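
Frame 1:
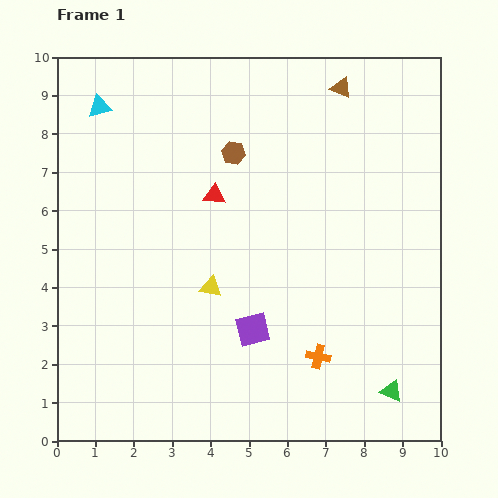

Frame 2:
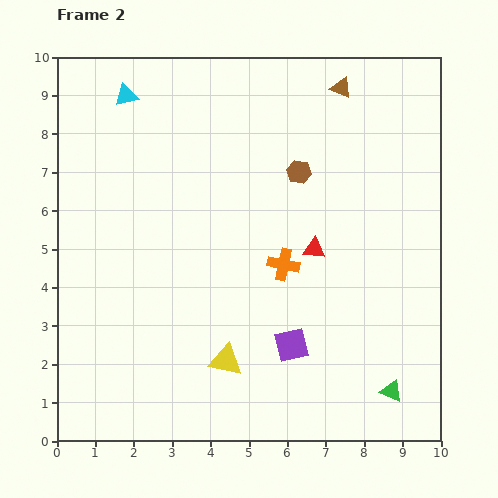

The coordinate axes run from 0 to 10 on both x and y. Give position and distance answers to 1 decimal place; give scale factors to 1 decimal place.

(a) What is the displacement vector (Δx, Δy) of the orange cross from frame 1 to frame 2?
(-0.9, 2.4)

The orange cross was at (6.8, 2.2) in frame 1 and (5.9, 4.6) in frame 2.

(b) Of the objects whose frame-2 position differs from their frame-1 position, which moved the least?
the cyan triangle

(moved 0.8)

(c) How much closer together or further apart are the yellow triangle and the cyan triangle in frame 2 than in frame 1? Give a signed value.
+1.9

Distance in frame 1: 5.5. Distance in frame 2: 7.4.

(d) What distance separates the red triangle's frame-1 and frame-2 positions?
3.0

The red triangle moved from (4.1, 6.4) to (6.7, 5.0), a distance of √(2.6² + 1.4²) ≈ 3.0.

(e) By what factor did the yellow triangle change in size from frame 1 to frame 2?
1.5×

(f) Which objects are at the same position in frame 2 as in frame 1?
the brown triangle, the green triangle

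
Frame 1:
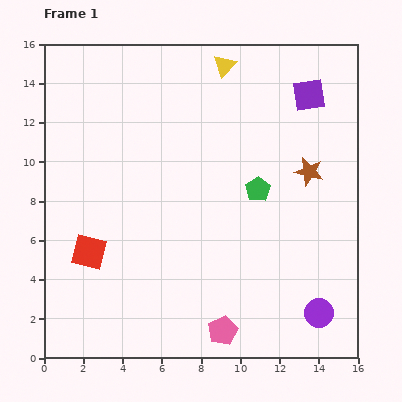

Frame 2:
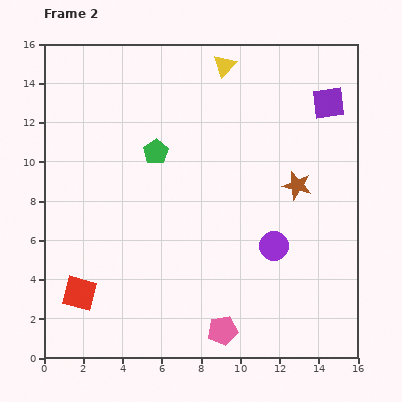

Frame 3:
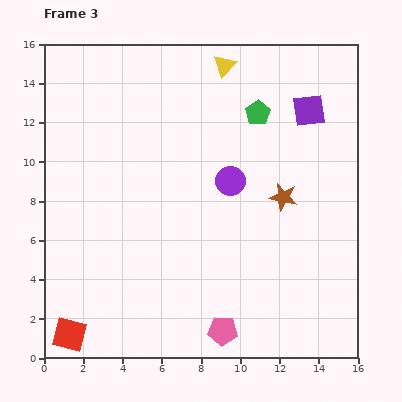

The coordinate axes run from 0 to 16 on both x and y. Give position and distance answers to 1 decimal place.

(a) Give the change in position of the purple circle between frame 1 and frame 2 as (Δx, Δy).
(-2.3, 3.4)

The purple circle was at (14.0, 2.3) in frame 1 and (11.7, 5.7) in frame 2.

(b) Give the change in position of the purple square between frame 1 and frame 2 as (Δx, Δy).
(1.0, -0.4)

The purple square was at (13.5, 13.4) in frame 1 and (14.5, 13.0) in frame 2.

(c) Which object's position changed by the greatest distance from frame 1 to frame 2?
the green pentagon

(moved 5.5; next 4.1)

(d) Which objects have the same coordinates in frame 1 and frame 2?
the yellow triangle, the pink pentagon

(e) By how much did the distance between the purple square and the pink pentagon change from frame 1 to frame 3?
-0.8

Distance in frame 1: 12.8. Distance in frame 3: 12.0.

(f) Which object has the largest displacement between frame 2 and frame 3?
the green pentagon

(moved 5.6; next 4.0)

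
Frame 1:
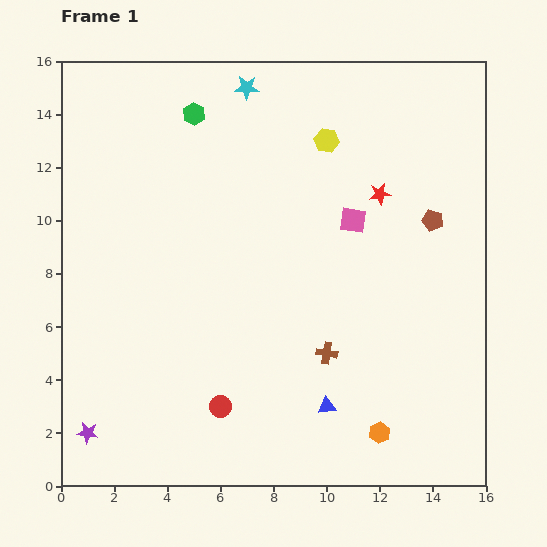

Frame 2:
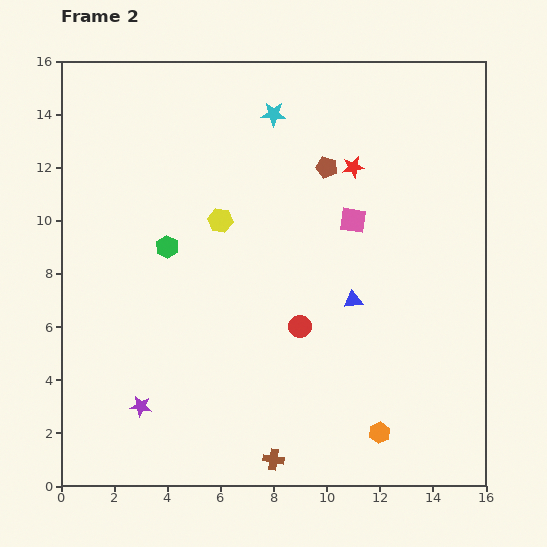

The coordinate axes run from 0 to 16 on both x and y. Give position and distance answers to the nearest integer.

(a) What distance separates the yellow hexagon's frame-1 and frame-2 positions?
5

The yellow hexagon moved from (10, 13) to (6, 10), a distance of √(4² + 3²) ≈ 5.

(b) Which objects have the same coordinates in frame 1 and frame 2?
the pink square, the orange hexagon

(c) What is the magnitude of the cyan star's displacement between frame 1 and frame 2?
1

The cyan star moved from (7, 15) to (8, 14), a distance of √(1² + 1²) ≈ 1.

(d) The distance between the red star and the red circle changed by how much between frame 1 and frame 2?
-4

Distance in frame 1: 10. Distance in frame 2: 6.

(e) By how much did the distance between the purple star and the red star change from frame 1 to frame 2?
-2

Distance in frame 1: 14. Distance in frame 2: 12.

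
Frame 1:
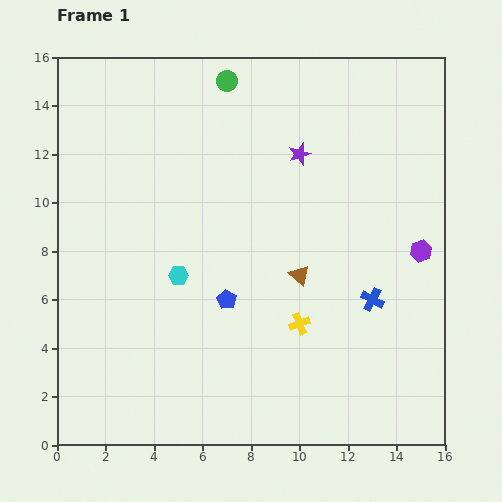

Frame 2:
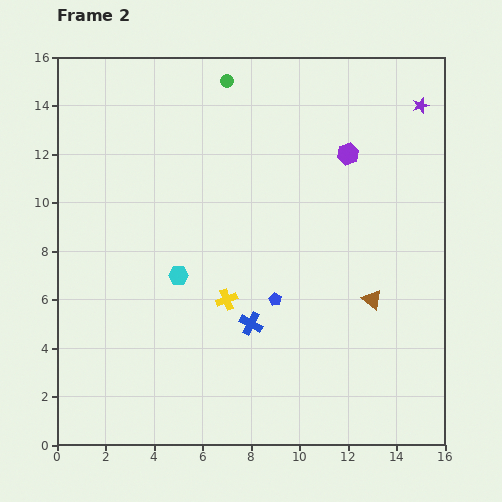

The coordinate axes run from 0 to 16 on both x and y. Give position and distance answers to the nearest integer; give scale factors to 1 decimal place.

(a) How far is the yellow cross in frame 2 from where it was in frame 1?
3

The yellow cross moved from (10, 5) to (7, 6), a distance of √(3² + 1²) ≈ 3.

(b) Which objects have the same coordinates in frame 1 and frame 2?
the cyan hexagon, the green circle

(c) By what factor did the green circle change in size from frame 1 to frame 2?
0.6×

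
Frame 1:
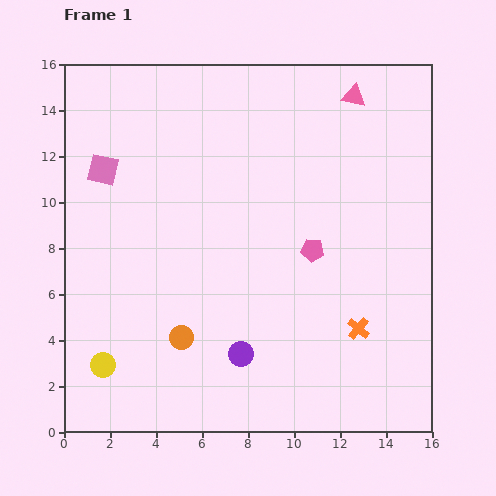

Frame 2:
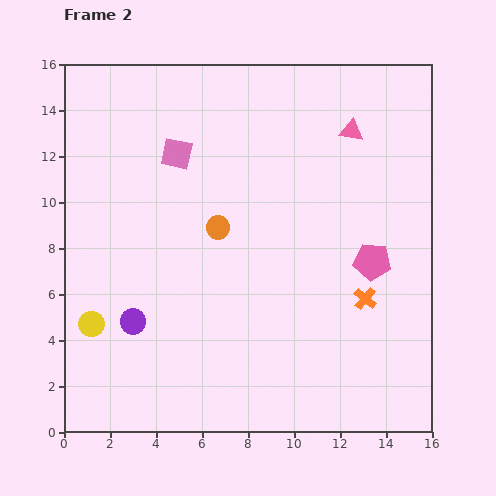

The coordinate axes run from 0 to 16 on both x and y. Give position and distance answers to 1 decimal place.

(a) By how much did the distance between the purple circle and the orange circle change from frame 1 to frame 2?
+2.8

Distance in frame 1: 2.7. Distance in frame 2: 5.5.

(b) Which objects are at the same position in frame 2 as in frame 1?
none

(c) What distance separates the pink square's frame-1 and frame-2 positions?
3.3

The pink square moved from (1.7, 11.4) to (4.9, 12.1), a distance of √(3.2² + 0.7²) ≈ 3.3.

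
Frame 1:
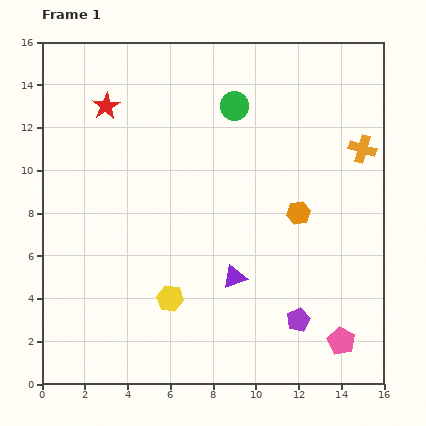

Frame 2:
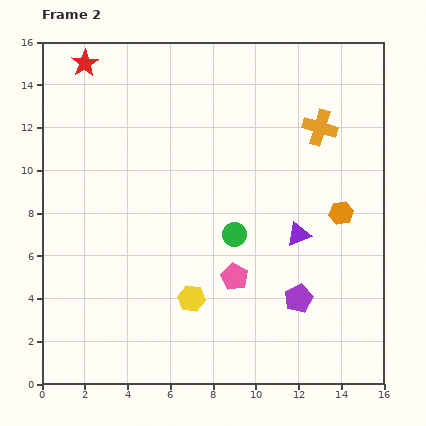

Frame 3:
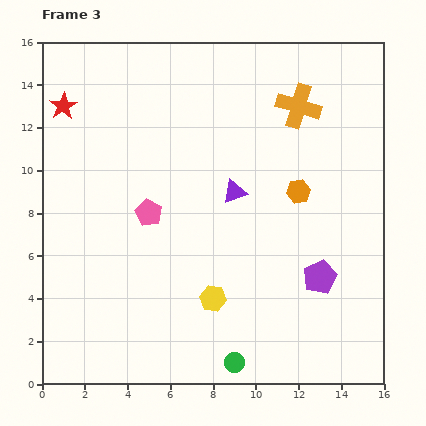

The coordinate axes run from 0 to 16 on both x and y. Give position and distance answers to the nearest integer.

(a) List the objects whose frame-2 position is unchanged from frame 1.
none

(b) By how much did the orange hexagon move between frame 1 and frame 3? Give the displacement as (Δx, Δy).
(0, 1)

The orange hexagon was at (12, 8) in frame 1 and (12, 9) in frame 3.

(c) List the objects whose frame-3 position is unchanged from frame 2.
none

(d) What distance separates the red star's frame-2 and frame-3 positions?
2

The red star moved from (2, 15) to (1, 13), a distance of √(1² + 2²) ≈ 2.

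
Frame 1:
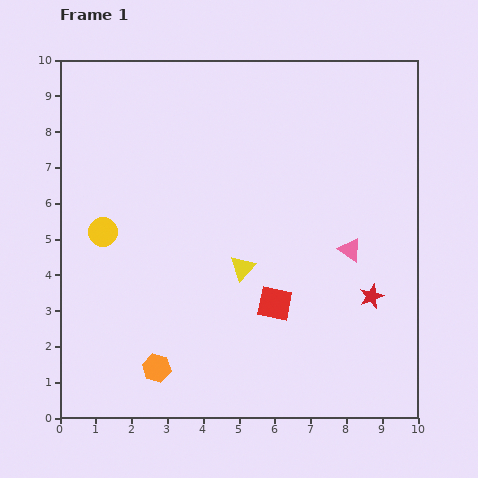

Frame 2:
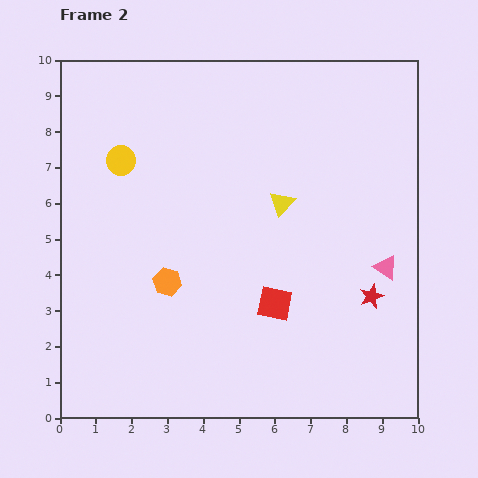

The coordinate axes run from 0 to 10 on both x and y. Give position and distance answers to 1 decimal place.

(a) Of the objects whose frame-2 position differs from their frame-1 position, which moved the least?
the pink triangle

(moved 1.1)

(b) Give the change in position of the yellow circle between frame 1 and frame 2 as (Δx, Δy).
(0.5, 2.0)

The yellow circle was at (1.2, 5.2) in frame 1 and (1.7, 7.2) in frame 2.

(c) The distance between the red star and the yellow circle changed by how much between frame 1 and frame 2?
+0.3

Distance in frame 1: 7.7. Distance in frame 2: 8.0.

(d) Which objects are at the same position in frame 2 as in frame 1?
the red star, the red square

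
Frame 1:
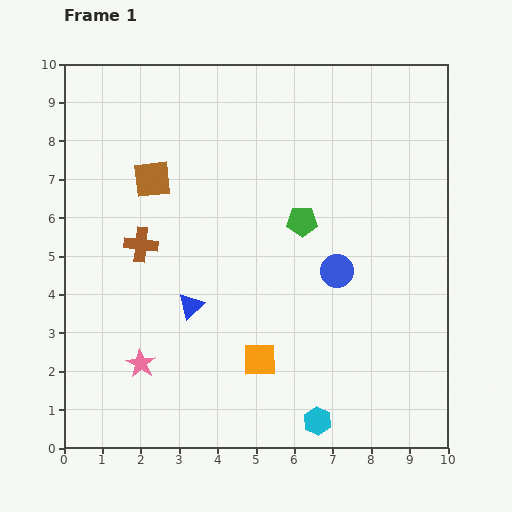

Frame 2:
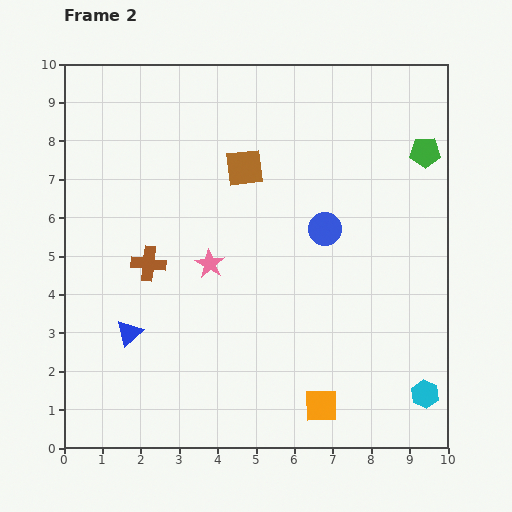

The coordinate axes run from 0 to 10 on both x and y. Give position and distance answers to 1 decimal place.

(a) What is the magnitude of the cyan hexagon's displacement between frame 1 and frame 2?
2.9

The cyan hexagon moved from (6.6, 0.7) to (9.4, 1.4), a distance of √(2.8² + 0.7²) ≈ 2.9.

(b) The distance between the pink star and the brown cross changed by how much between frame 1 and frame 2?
-1.5

Distance in frame 1: 3.1. Distance in frame 2: 1.6.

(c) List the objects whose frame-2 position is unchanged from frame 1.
none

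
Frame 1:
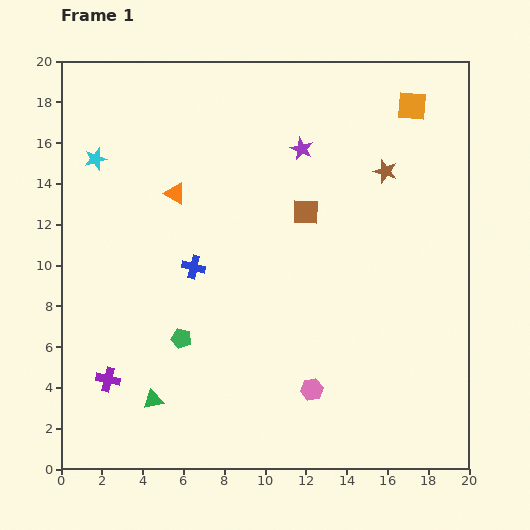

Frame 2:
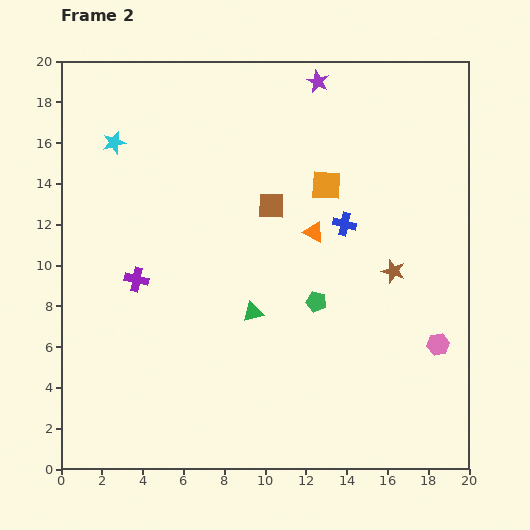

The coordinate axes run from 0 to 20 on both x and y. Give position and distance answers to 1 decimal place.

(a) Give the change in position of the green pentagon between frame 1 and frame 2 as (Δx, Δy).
(6.6, 1.8)

The green pentagon was at (5.9, 6.4) in frame 1 and (12.5, 8.2) in frame 2.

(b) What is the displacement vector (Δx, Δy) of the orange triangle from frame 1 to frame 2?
(6.8, -1.9)

The orange triangle was at (5.6, 13.5) in frame 1 and (12.4, 11.6) in frame 2.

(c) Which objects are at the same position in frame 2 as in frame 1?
none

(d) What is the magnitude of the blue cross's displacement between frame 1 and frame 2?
7.7

The blue cross moved from (6.5, 9.9) to (13.9, 12.0), a distance of √(7.4² + 2.1²) ≈ 7.7.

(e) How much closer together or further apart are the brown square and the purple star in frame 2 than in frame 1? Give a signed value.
+3.4

Distance in frame 1: 3.1. Distance in frame 2: 6.5.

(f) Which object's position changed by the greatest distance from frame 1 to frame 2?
the blue cross

(moved 7.7; next 7.1)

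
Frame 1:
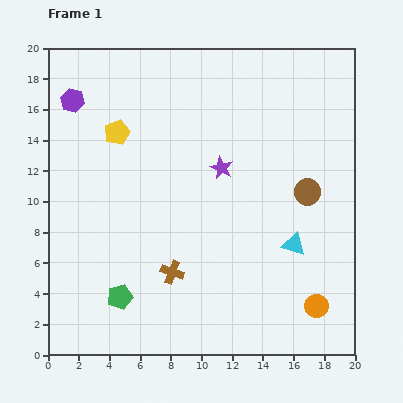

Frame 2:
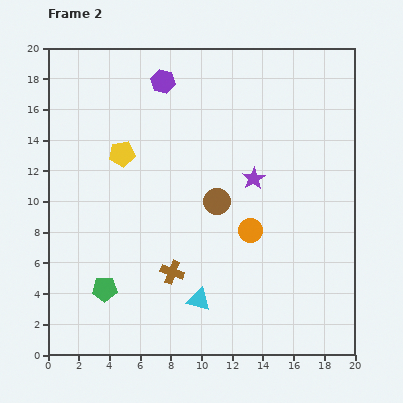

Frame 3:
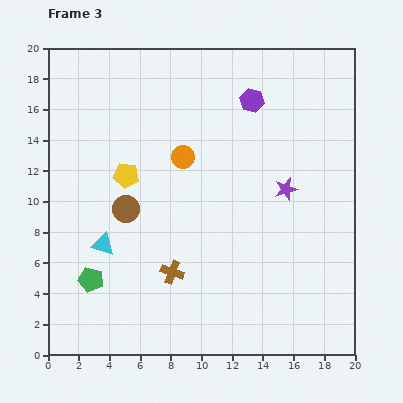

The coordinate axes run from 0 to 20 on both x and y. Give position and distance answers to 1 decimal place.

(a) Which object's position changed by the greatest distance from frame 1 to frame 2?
the cyan triangle

(moved 7.2; next 6.5)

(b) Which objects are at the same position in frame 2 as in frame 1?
the brown cross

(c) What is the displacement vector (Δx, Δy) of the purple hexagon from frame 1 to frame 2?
(5.9, 1.2)

The purple hexagon was at (1.6, 16.6) in frame 1 and (7.5, 17.8) in frame 2.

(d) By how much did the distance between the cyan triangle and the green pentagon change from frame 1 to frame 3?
-9.4

Distance in frame 1: 11.8. Distance in frame 3: 2.4.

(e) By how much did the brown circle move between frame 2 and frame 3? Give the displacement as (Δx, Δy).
(-5.9, -0.5)

The brown circle was at (11.0, 10.0) in frame 2 and (5.1, 9.5) in frame 3.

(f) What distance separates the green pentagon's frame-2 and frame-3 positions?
1.1

The green pentagon moved from (3.7, 4.3) to (2.8, 4.9), a distance of √(0.9² + 0.6²) ≈ 1.1.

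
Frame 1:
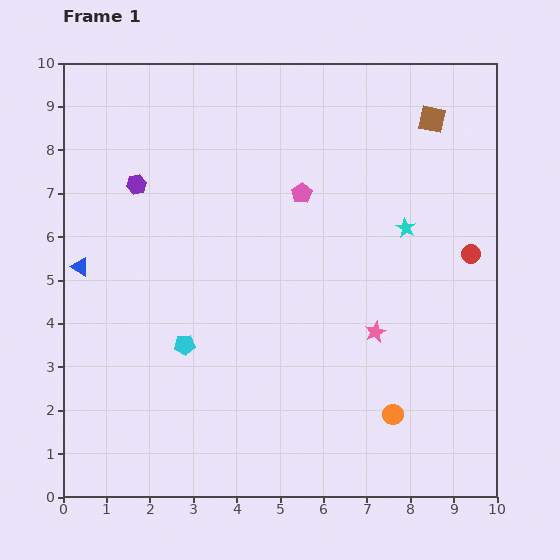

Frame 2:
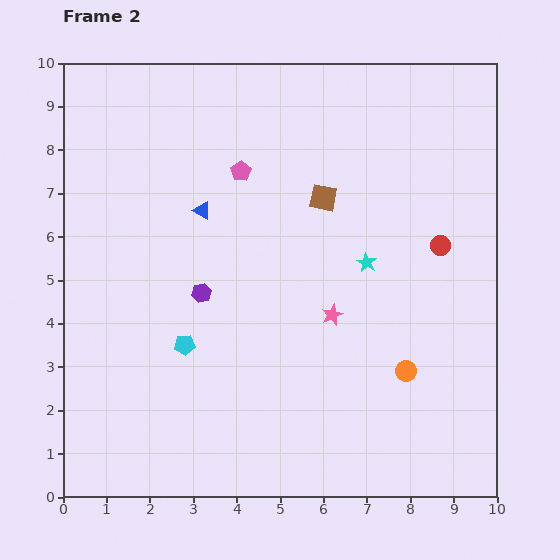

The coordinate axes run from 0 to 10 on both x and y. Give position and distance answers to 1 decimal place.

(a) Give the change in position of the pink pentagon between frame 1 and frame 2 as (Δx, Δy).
(-1.4, 0.5)

The pink pentagon was at (5.5, 7.0) in frame 1 and (4.1, 7.5) in frame 2.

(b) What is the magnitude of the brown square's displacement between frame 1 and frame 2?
3.1

The brown square moved from (8.5, 8.7) to (6.0, 6.9), a distance of √(2.5² + 1.8²) ≈ 3.1.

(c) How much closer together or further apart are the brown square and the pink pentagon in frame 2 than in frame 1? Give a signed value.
-1.4

Distance in frame 1: 3.4. Distance in frame 2: 2.0.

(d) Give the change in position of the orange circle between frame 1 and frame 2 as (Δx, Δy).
(0.3, 1.0)

The orange circle was at (7.6, 1.9) in frame 1 and (7.9, 2.9) in frame 2.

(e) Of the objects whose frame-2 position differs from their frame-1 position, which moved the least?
the red circle

(moved 0.7)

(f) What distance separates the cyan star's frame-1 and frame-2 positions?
1.2

The cyan star moved from (7.9, 6.2) to (7.0, 5.4), a distance of √(0.9² + 0.8²) ≈ 1.2.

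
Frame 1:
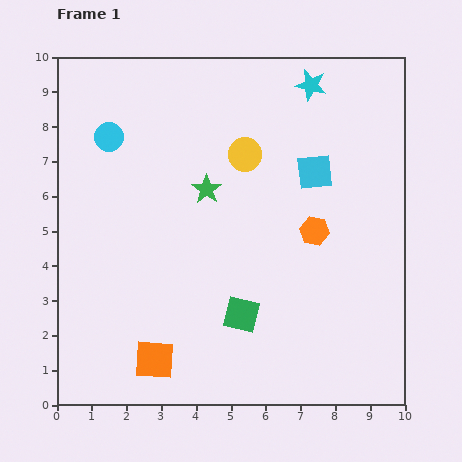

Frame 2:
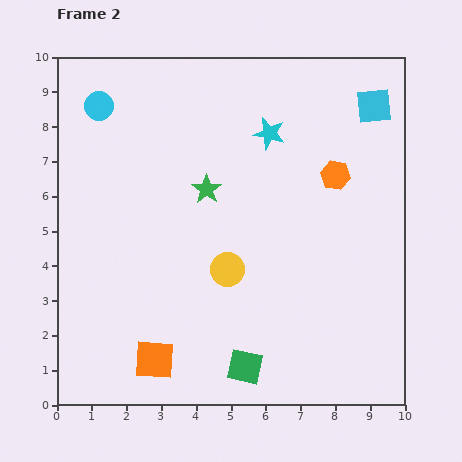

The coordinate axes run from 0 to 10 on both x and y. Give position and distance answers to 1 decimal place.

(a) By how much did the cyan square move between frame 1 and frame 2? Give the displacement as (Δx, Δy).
(1.7, 1.9)

The cyan square was at (7.4, 6.7) in frame 1 and (9.1, 8.6) in frame 2.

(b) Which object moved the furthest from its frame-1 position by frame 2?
the yellow circle

(moved 3.3; next 2.5)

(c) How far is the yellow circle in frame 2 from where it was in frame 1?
3.3

The yellow circle moved from (5.4, 7.2) to (4.9, 3.9), a distance of √(0.5² + 3.3²) ≈ 3.3.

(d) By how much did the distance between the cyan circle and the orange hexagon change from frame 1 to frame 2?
+0.6

Distance in frame 1: 6.5. Distance in frame 2: 7.1.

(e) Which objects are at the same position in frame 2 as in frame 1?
the orange square, the green star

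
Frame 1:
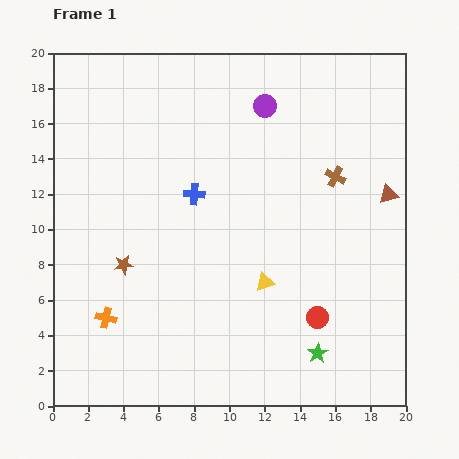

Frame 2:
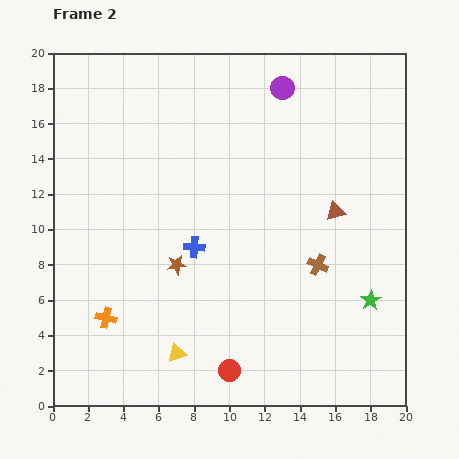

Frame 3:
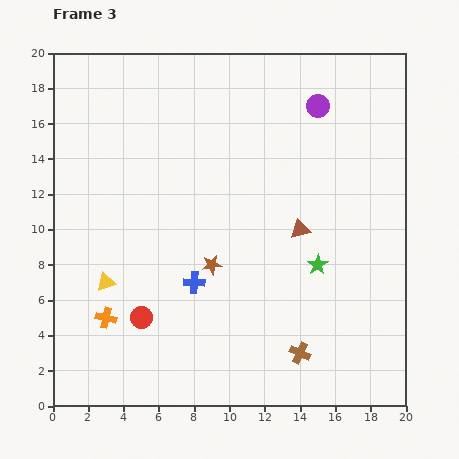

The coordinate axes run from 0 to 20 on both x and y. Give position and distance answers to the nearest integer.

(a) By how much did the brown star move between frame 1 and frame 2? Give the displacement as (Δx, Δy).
(3, 0)

The brown star was at (4, 8) in frame 1 and (7, 8) in frame 2.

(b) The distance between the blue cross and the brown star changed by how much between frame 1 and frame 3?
-5

Distance in frame 1: 6. Distance in frame 3: 1.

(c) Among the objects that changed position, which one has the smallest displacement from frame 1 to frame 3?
the purple circle

(moved 3)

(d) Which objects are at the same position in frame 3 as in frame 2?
the orange cross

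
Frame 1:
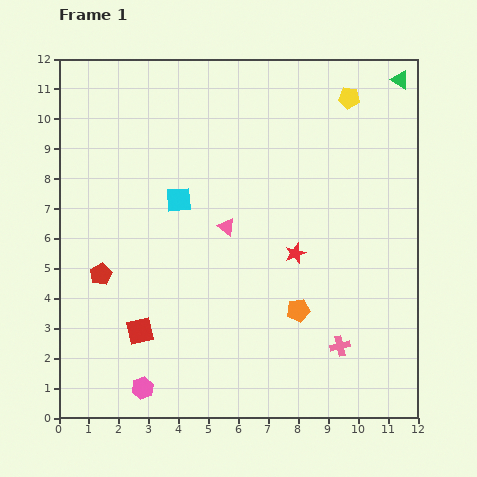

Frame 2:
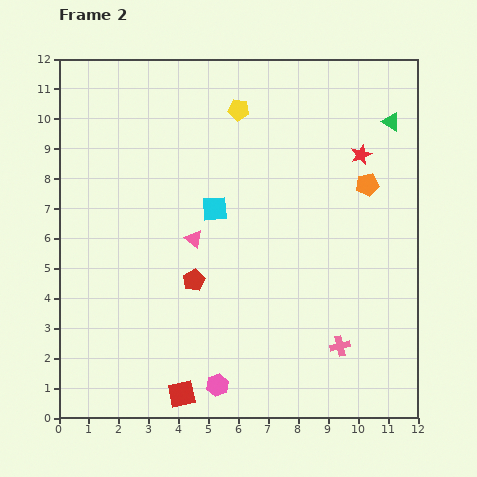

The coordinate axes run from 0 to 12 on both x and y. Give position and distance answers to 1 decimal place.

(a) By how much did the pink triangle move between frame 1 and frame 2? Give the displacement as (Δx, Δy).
(-1.1, -0.4)

The pink triangle was at (5.6, 6.4) in frame 1 and (4.5, 6.0) in frame 2.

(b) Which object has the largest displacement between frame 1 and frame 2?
the orange pentagon

(moved 4.8; next 4.0)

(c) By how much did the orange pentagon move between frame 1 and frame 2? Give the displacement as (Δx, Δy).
(2.3, 4.2)

The orange pentagon was at (8.0, 3.6) in frame 1 and (10.3, 7.8) in frame 2.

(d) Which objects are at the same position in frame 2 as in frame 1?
the pink cross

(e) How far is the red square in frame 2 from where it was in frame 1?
2.5

The red square moved from (2.7, 2.9) to (4.1, 0.8), a distance of √(1.4² + 2.1²) ≈ 2.5.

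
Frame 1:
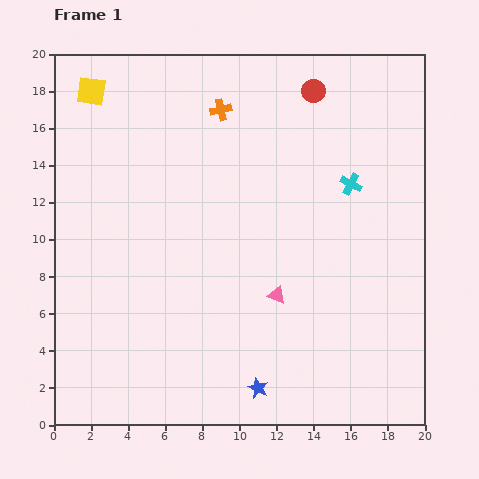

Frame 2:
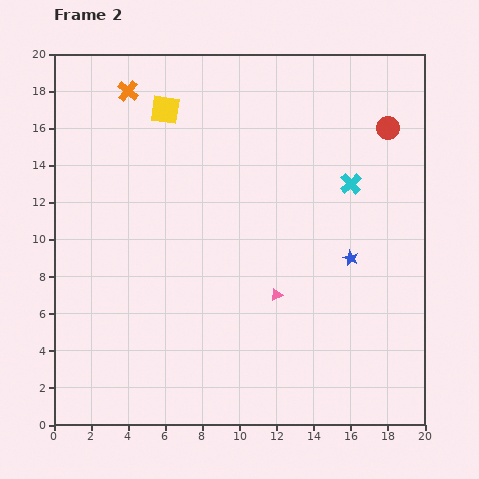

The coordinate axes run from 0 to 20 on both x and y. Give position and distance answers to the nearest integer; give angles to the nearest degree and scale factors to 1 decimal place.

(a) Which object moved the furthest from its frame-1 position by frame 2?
the blue star

(moved 9; next 5)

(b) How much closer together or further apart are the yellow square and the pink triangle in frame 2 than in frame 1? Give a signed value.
-3

Distance in frame 1: 15. Distance in frame 2: 12.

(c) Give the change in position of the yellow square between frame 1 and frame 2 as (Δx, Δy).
(4, -1)

The yellow square was at (2, 18) in frame 1 and (6, 17) in frame 2.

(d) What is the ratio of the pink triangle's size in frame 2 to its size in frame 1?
0.7×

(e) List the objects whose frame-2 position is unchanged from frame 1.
the cyan cross, the pink triangle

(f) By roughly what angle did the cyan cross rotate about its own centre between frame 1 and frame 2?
21° clockwise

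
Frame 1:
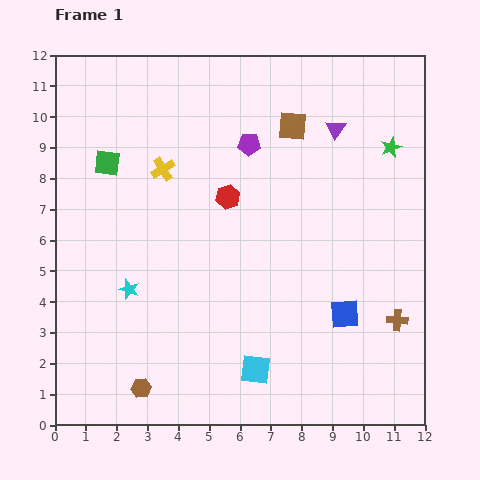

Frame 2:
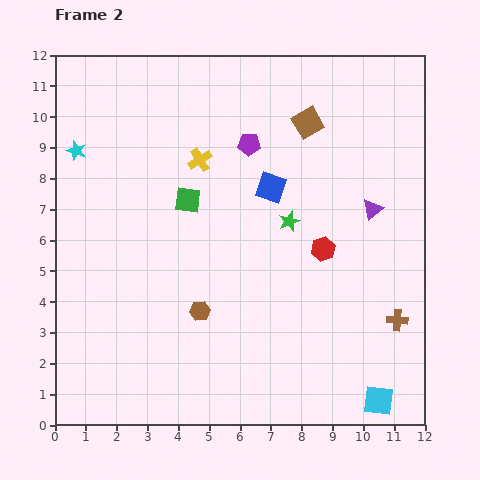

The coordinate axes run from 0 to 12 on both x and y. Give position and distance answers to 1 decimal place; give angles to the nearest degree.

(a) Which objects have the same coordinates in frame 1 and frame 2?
the purple pentagon, the brown cross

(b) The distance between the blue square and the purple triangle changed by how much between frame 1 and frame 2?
-2.6

Distance in frame 1: 6.0. Distance in frame 2: 3.4.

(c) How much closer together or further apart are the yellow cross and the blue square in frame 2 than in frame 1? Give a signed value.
-5.0

Distance in frame 1: 7.5. Distance in frame 2: 2.5.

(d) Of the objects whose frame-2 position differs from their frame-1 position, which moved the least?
the brown square

(moved 0.5)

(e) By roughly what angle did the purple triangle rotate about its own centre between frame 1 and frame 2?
16° clockwise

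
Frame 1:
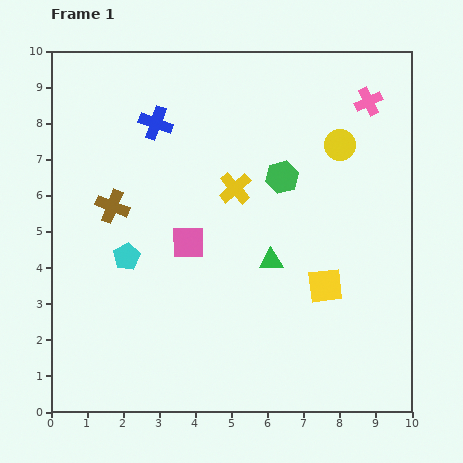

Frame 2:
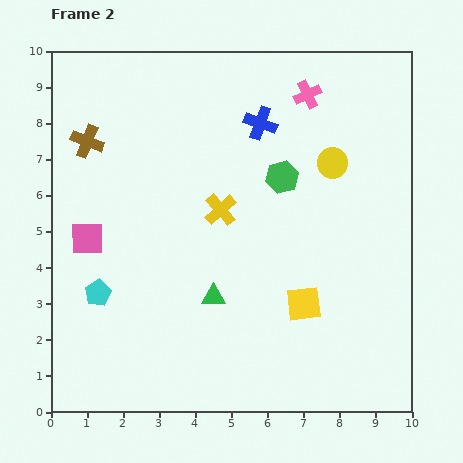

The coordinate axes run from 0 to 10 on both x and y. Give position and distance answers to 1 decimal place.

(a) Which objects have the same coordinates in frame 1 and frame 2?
the green hexagon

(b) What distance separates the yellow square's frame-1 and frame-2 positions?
0.8

The yellow square moved from (7.6, 3.5) to (7.0, 3.0), a distance of √(0.6² + 0.5²) ≈ 0.8.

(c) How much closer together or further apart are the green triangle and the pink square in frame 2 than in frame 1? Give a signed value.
+1.4

Distance in frame 1: 2.4. Distance in frame 2: 3.8.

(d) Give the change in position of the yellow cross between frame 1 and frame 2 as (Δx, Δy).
(-0.4, -0.6)

The yellow cross was at (5.1, 6.2) in frame 1 and (4.7, 5.6) in frame 2.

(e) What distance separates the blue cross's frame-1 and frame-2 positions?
2.9

The blue cross moved from (2.9, 8.0) to (5.8, 8.0), a distance of √(2.9² + 0.0²) ≈ 2.9.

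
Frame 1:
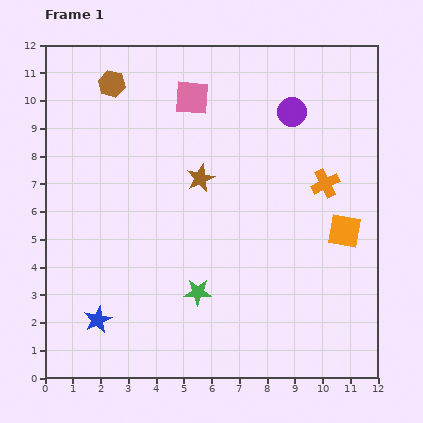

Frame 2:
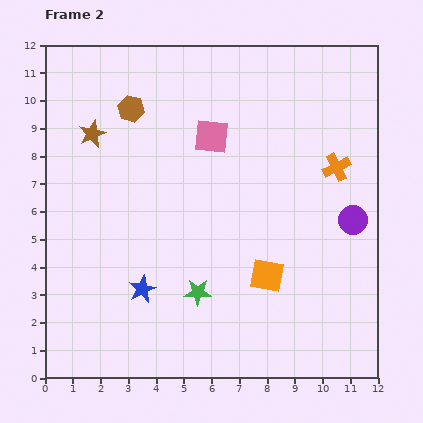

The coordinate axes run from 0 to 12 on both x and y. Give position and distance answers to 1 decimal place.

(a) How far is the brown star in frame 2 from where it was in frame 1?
4.2

The brown star moved from (5.6, 7.2) to (1.7, 8.8), a distance of √(3.9² + 1.6²) ≈ 4.2.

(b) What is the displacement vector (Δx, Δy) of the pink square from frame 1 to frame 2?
(0.7, -1.4)

The pink square was at (5.3, 10.1) in frame 1 and (6.0, 8.7) in frame 2.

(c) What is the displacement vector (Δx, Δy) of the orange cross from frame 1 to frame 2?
(0.4, 0.6)

The orange cross was at (10.1, 7.0) in frame 1 and (10.5, 7.6) in frame 2.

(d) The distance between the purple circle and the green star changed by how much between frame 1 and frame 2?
-1.1

Distance in frame 1: 7.3. Distance in frame 2: 6.2.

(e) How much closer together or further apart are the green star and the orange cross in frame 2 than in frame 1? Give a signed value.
+0.7

Distance in frame 1: 6.0. Distance in frame 2: 6.7.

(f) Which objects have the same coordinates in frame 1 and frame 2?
the green star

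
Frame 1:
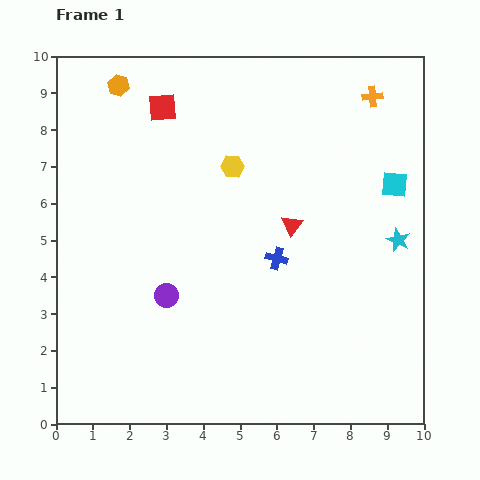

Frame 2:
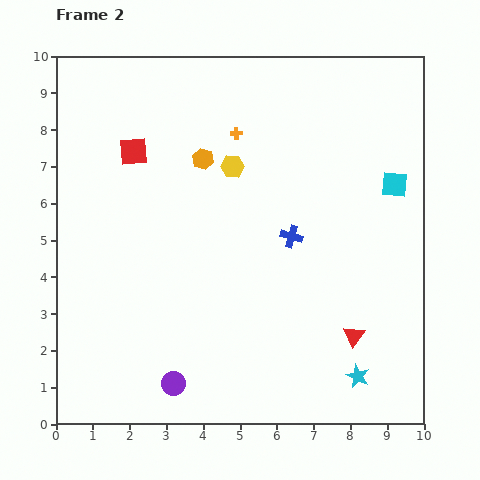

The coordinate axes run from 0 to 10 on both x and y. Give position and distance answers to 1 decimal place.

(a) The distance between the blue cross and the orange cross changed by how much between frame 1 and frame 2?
-1.9

Distance in frame 1: 5.1. Distance in frame 2: 3.2.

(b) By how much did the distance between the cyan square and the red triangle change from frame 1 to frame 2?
+1.2

Distance in frame 1: 3.0. Distance in frame 2: 4.2.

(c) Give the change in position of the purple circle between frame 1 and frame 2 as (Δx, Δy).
(0.2, -2.4)

The purple circle was at (3.0, 3.5) in frame 1 and (3.2, 1.1) in frame 2.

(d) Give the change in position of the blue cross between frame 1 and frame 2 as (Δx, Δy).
(0.4, 0.6)

The blue cross was at (6.0, 4.5) in frame 1 and (6.4, 5.1) in frame 2.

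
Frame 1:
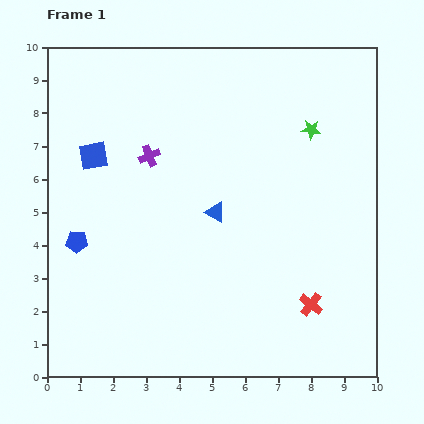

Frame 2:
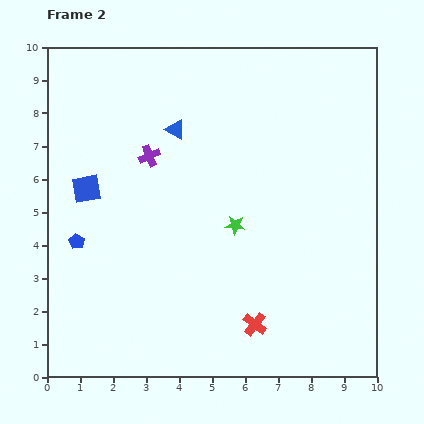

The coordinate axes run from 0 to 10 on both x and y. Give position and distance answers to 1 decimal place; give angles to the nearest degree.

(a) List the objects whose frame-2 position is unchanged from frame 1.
the blue pentagon, the purple cross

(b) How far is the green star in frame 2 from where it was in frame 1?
3.7

The green star moved from (8.0, 7.5) to (5.7, 4.6), a distance of √(2.3² + 2.9²) ≈ 3.7.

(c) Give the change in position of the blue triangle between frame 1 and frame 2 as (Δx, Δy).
(-1.2, 2.5)

The blue triangle was at (5.1, 5.0) in frame 1 and (3.9, 7.5) in frame 2.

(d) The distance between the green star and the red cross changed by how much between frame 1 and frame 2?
-2.2

Distance in frame 1: 5.3. Distance in frame 2: 3.1.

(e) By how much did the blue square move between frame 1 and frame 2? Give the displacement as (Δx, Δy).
(-0.2, -1.0)

The blue square was at (1.4, 6.7) in frame 1 and (1.2, 5.7) in frame 2.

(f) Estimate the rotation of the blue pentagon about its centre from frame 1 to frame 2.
29° clockwise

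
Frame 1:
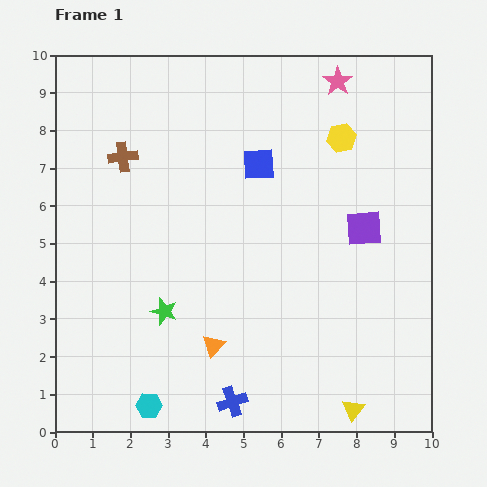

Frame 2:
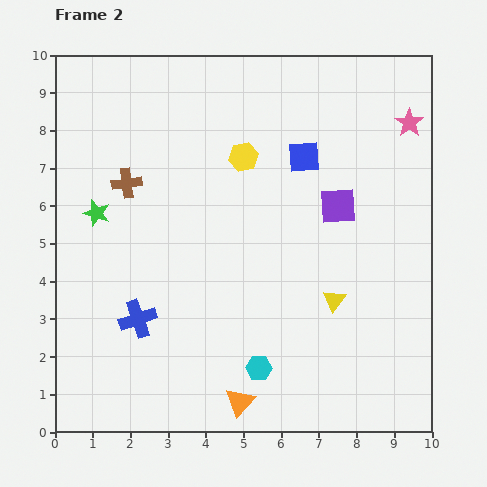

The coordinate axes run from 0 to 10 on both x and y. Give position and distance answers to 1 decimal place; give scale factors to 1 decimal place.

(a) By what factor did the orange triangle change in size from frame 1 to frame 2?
1.3×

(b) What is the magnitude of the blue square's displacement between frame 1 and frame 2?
1.2

The blue square moved from (5.4, 7.1) to (6.6, 7.3), a distance of √(1.2² + 0.2²) ≈ 1.2.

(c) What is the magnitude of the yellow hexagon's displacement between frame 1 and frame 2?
2.6

The yellow hexagon moved from (7.6, 7.8) to (5.0, 7.3), a distance of √(2.6² + 0.5²) ≈ 2.6.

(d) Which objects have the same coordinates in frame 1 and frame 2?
none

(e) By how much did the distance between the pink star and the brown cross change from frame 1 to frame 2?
+1.7

Distance in frame 1: 6.0. Distance in frame 2: 7.7.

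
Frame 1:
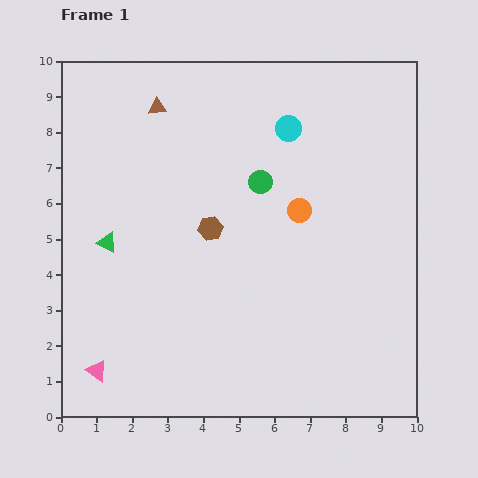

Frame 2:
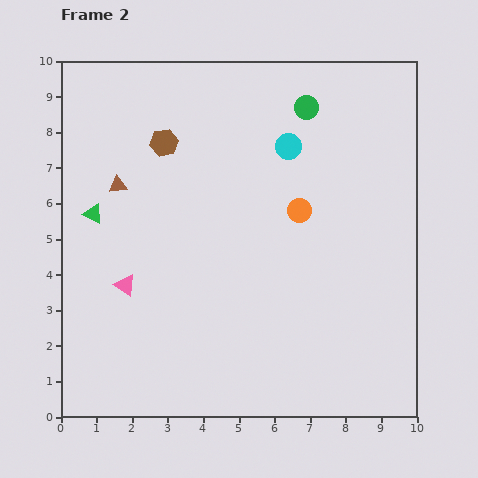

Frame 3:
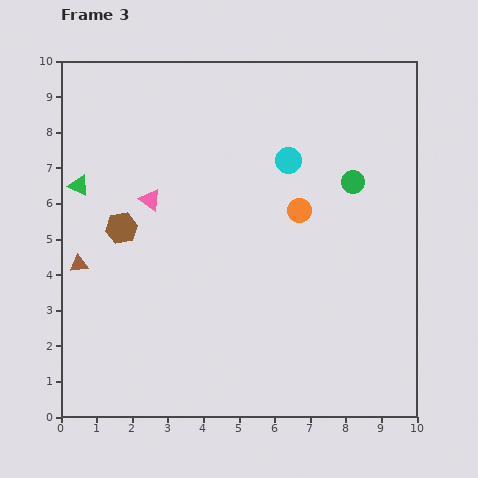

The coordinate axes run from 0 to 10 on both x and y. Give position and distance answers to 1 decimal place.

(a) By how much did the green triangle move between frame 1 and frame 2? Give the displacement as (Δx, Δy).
(-0.4, 0.8)

The green triangle was at (1.3, 4.9) in frame 1 and (0.9, 5.7) in frame 2.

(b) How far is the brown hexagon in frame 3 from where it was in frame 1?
2.5

The brown hexagon moved from (4.2, 5.3) to (1.7, 5.3), a distance of √(2.5² + 0.0²) ≈ 2.5.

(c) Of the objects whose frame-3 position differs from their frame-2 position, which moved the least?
the cyan circle

(moved 0.4)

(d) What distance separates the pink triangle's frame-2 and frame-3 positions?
2.5

The pink triangle moved from (1.8, 3.7) to (2.5, 6.1), a distance of √(0.7² + 2.4²) ≈ 2.5.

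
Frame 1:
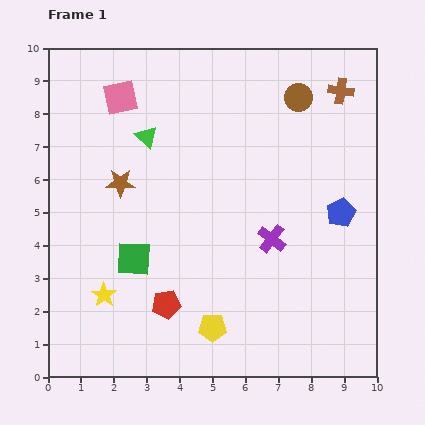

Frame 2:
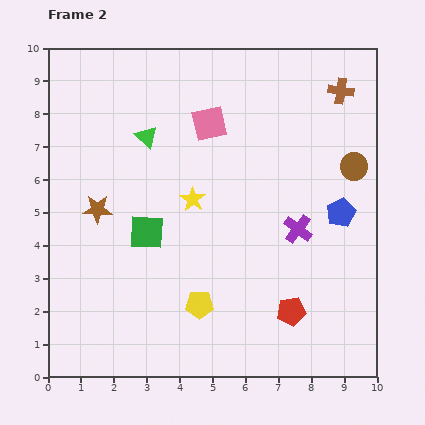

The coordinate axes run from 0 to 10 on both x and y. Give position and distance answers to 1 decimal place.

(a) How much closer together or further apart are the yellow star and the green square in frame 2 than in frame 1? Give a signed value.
+0.3

Distance in frame 1: 1.4. Distance in frame 2: 1.7.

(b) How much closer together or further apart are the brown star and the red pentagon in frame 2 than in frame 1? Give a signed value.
+2.7

Distance in frame 1: 4.0. Distance in frame 2: 6.7.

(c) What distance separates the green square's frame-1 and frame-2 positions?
0.9

The green square moved from (2.6, 3.6) to (3.0, 4.4), a distance of √(0.4² + 0.8²) ≈ 0.9.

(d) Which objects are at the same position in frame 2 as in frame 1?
the green triangle, the brown cross, the blue pentagon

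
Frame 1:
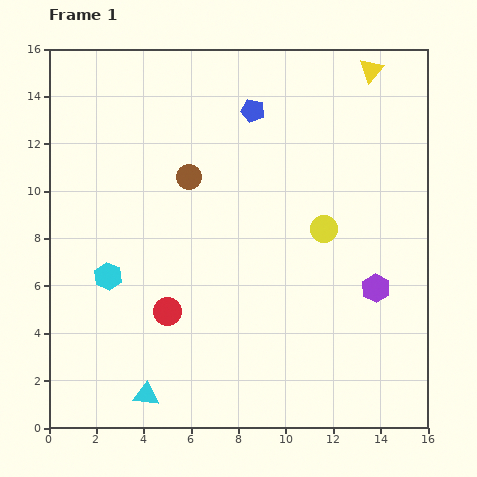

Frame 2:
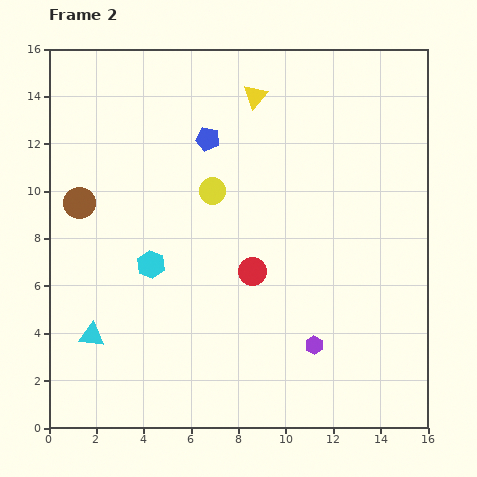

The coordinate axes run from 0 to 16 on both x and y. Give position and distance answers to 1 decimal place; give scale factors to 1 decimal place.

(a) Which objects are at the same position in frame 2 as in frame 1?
none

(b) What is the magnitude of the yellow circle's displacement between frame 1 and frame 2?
5.0

The yellow circle moved from (11.6, 8.4) to (6.9, 10.0), a distance of √(4.7² + 1.6²) ≈ 5.0.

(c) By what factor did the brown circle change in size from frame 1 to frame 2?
1.3×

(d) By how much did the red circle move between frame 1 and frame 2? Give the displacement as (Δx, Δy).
(3.6, 1.7)

The red circle was at (5.0, 4.9) in frame 1 and (8.6, 6.6) in frame 2.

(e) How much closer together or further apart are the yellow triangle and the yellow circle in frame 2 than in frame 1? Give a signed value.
-2.6

Distance in frame 1: 7.0. Distance in frame 2: 4.4.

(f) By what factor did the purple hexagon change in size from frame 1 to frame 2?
0.6×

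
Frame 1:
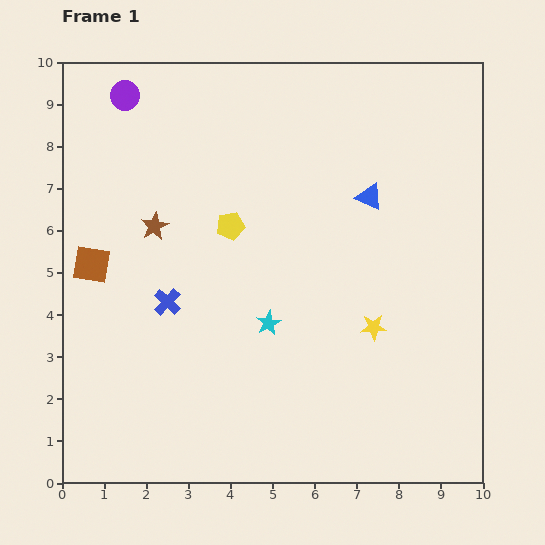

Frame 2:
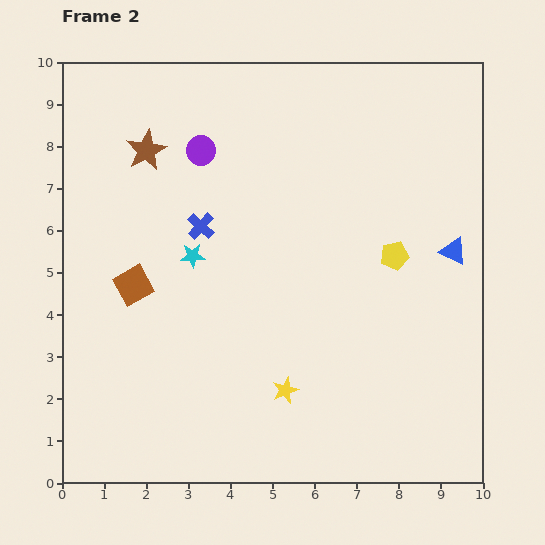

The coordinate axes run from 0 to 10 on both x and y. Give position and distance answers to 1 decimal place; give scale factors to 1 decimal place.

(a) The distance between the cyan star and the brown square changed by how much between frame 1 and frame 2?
-2.8

Distance in frame 1: 4.4. Distance in frame 2: 1.6.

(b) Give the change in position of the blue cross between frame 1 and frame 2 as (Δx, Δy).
(0.8, 1.8)

The blue cross was at (2.5, 4.3) in frame 1 and (3.3, 6.1) in frame 2.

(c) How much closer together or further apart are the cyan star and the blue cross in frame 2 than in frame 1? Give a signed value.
-1.8

Distance in frame 1: 2.5. Distance in frame 2: 0.7.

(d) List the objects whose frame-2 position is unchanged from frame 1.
none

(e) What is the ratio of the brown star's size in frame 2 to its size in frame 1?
1.5×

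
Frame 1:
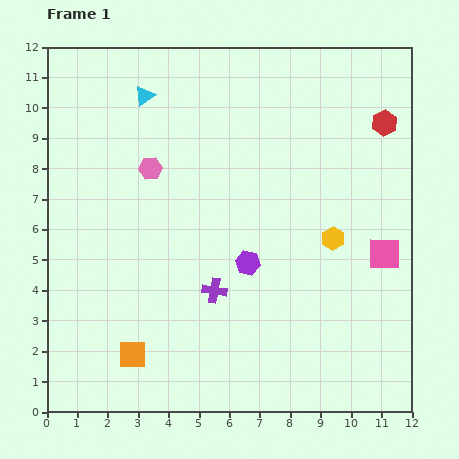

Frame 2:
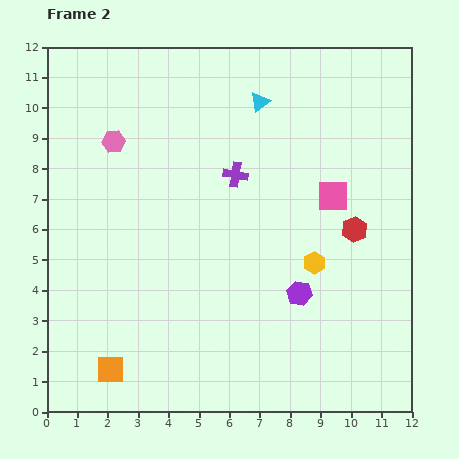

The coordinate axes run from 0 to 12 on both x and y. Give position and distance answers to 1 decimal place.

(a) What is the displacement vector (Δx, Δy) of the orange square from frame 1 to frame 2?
(-0.7, -0.5)

The orange square was at (2.8, 1.9) in frame 1 and (2.1, 1.4) in frame 2.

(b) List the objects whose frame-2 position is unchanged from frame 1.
none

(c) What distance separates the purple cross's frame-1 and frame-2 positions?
3.9

The purple cross moved from (5.5, 4.0) to (6.2, 7.8), a distance of √(0.7² + 3.8²) ≈ 3.9.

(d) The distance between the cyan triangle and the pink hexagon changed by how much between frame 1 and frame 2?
+2.6

Distance in frame 1: 2.4. Distance in frame 2: 5.0.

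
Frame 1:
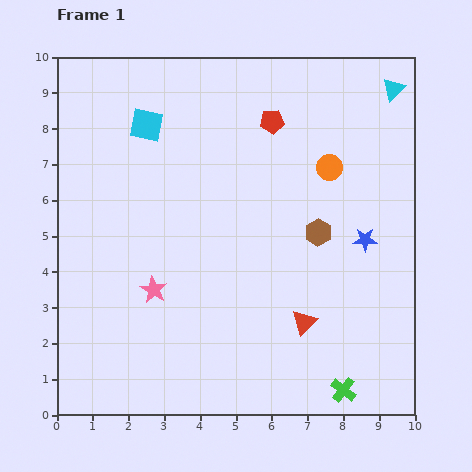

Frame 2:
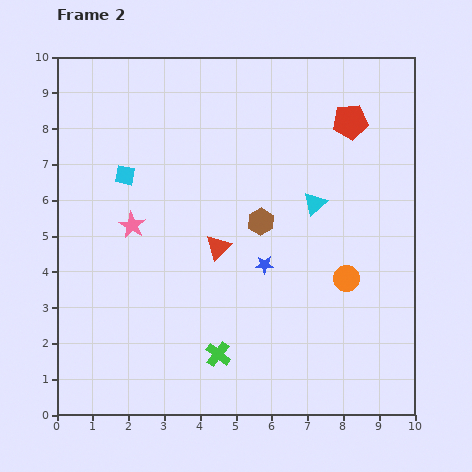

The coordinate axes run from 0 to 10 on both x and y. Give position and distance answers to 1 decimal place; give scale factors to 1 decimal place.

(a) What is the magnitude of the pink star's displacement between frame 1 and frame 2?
1.9

The pink star moved from (2.7, 3.5) to (2.1, 5.3), a distance of √(0.6² + 1.8²) ≈ 1.9.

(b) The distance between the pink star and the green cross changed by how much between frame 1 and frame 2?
-1.7

Distance in frame 1: 6.0. Distance in frame 2: 4.3.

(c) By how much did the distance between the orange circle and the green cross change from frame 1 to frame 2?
-2.0

Distance in frame 1: 6.2. Distance in frame 2: 4.2.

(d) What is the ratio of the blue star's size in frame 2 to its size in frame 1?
0.8×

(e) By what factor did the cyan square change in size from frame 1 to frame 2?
0.6×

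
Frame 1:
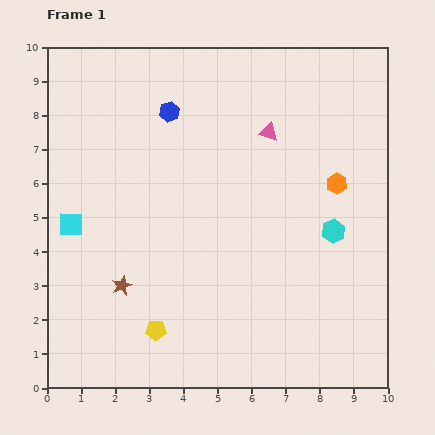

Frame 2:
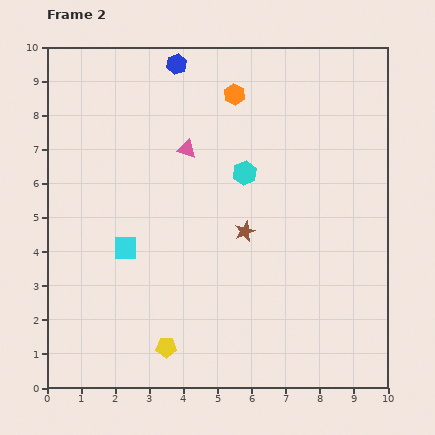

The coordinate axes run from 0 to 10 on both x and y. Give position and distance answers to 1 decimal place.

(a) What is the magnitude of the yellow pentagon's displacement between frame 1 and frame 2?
0.6

The yellow pentagon moved from (3.2, 1.7) to (3.5, 1.2), a distance of √(0.3² + 0.5²) ≈ 0.6.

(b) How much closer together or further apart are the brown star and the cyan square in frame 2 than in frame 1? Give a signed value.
+1.2

Distance in frame 1: 2.3. Distance in frame 2: 3.5.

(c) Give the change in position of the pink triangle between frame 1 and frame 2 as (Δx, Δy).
(-2.4, -0.5)

The pink triangle was at (6.5, 7.5) in frame 1 and (4.1, 7.0) in frame 2.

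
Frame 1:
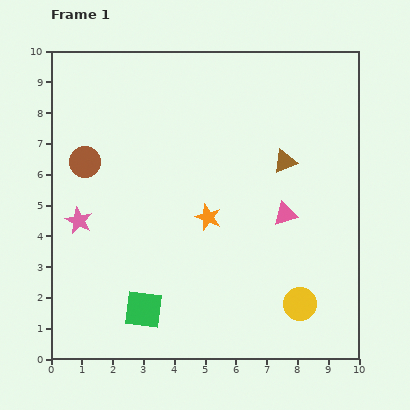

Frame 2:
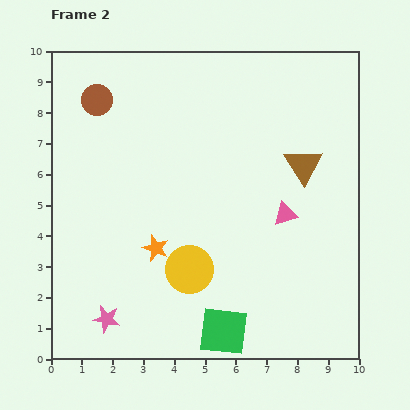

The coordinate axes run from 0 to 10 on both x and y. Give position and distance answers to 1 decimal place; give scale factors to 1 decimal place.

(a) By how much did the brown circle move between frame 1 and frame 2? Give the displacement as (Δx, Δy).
(0.4, 2.0)

The brown circle was at (1.1, 6.4) in frame 1 and (1.5, 8.4) in frame 2.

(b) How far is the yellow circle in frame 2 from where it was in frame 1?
3.8

The yellow circle moved from (8.1, 1.8) to (4.5, 2.9), a distance of √(3.6² + 1.1²) ≈ 3.8.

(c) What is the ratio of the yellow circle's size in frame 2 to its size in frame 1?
1.5×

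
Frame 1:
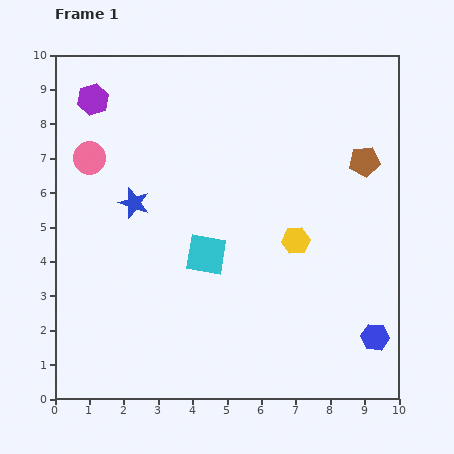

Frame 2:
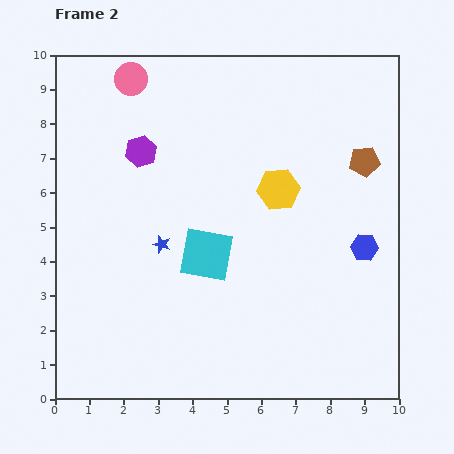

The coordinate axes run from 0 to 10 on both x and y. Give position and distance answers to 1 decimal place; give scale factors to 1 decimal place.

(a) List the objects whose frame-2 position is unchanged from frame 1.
the brown pentagon, the cyan square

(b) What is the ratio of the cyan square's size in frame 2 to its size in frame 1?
1.3×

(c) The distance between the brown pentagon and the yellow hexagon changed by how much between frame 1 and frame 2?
-0.4

Distance in frame 1: 3.0. Distance in frame 2: 2.6.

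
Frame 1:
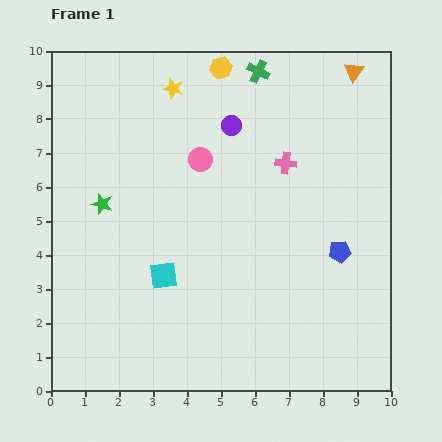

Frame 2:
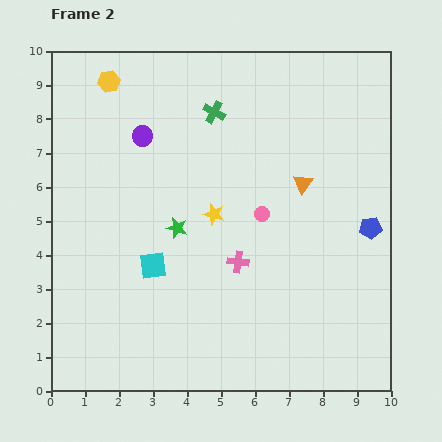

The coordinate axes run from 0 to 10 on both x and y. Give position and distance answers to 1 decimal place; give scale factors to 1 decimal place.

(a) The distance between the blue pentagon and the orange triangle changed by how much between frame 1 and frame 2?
-2.9

Distance in frame 1: 5.3. Distance in frame 2: 2.4.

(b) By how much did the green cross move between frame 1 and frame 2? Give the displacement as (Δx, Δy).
(-1.3, -1.2)

The green cross was at (6.1, 9.4) in frame 1 and (4.8, 8.2) in frame 2.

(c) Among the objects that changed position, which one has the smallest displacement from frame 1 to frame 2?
the cyan square

(moved 0.4)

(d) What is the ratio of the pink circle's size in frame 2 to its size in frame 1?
0.6×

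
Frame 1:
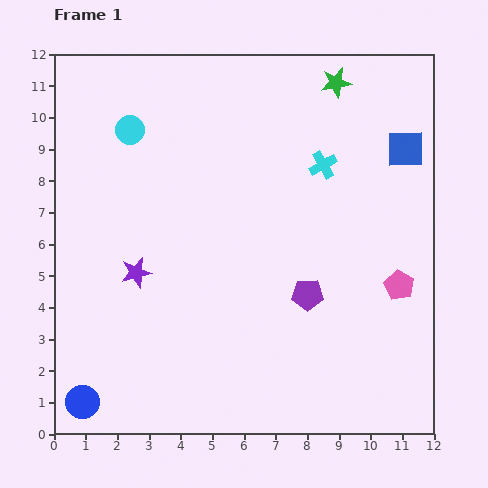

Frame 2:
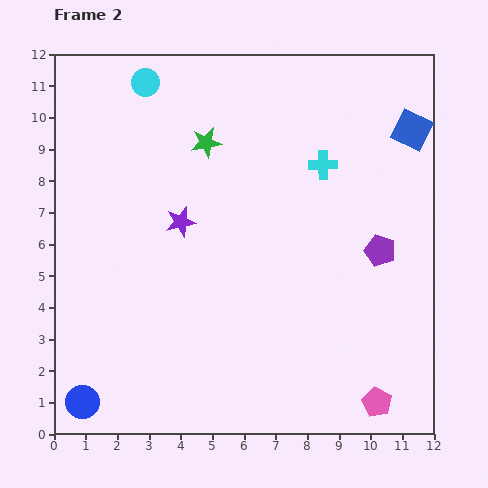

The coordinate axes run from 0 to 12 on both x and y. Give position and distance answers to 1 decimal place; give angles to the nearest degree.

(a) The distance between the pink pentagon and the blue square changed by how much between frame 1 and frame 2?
+4.4

Distance in frame 1: 4.3. Distance in frame 2: 8.7.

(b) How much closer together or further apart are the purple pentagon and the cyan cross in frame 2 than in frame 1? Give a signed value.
-0.9

Distance in frame 1: 4.1. Distance in frame 2: 3.2.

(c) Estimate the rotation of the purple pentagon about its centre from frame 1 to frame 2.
18° clockwise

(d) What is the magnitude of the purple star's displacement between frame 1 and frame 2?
2.1

The purple star moved from (2.6, 5.1) to (4.0, 6.7), a distance of √(1.4² + 1.6²) ≈ 2.1.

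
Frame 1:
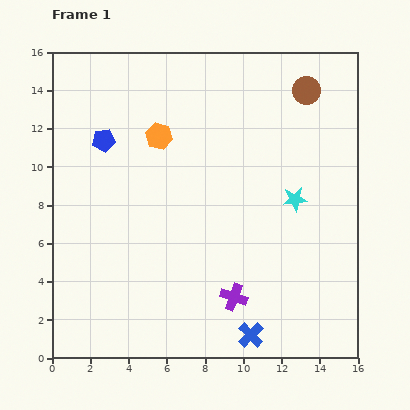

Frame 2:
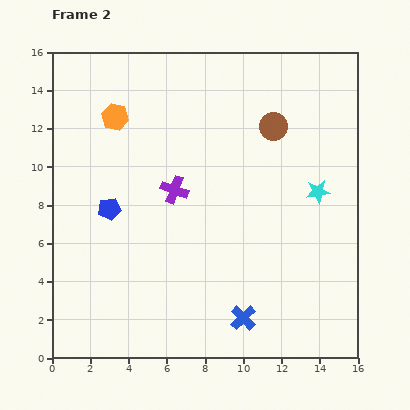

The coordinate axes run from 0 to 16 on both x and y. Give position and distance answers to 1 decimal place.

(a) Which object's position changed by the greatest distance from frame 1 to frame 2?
the purple cross

(moved 6.4; next 3.6)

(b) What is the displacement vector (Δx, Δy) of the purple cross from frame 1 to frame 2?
(-3.1, 5.6)

The purple cross was at (9.5, 3.2) in frame 1 and (6.4, 8.8) in frame 2.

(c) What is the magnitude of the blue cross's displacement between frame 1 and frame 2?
1.0

The blue cross moved from (10.4, 1.2) to (10.0, 2.1), a distance of √(0.4² + 0.9²) ≈ 1.0.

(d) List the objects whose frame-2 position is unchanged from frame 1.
none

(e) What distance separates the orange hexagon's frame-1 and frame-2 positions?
2.5

The orange hexagon moved from (5.6, 11.6) to (3.3, 12.6), a distance of √(2.3² + 1.0²) ≈ 2.5.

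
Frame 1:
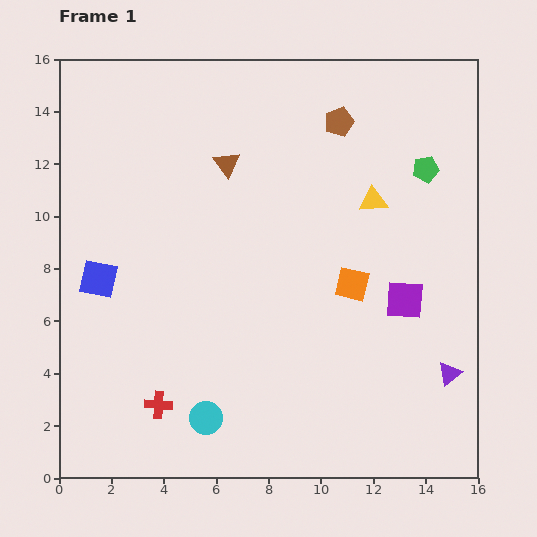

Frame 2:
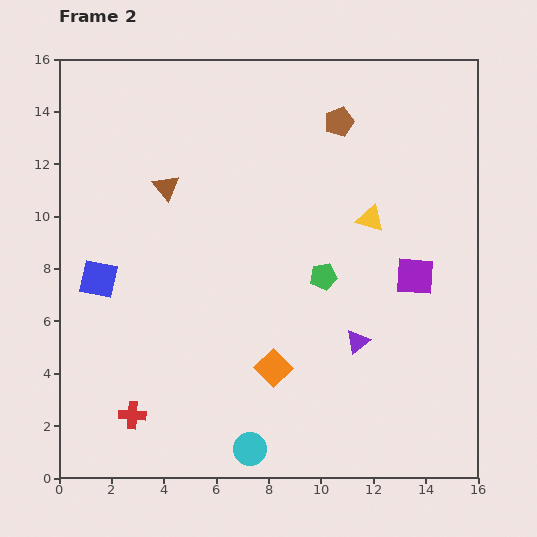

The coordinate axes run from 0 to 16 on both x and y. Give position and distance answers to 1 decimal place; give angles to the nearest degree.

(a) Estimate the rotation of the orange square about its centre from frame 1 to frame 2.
32° clockwise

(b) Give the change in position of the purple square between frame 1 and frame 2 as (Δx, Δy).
(0.4, 0.9)

The purple square was at (13.2, 6.8) in frame 1 and (13.6, 7.7) in frame 2.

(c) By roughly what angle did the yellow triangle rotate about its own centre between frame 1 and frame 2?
22° clockwise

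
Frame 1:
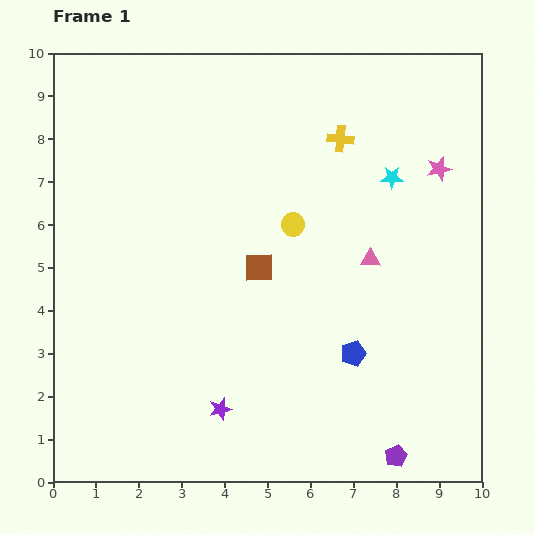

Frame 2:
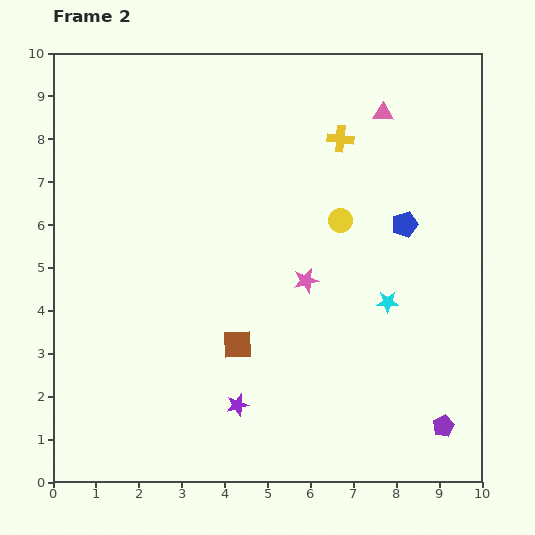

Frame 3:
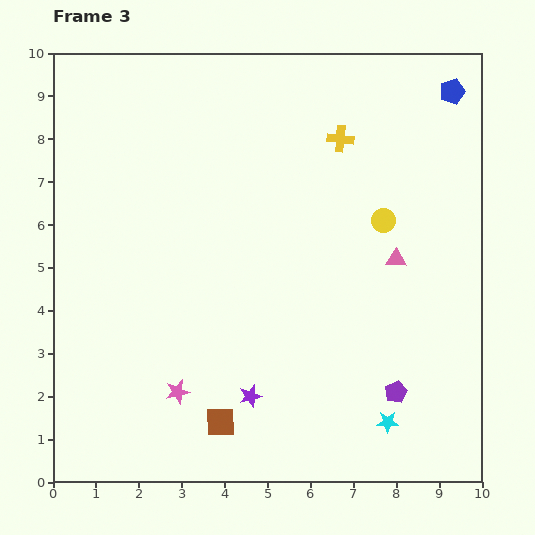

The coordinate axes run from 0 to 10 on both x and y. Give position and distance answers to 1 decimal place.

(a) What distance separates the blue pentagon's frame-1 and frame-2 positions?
3.2

The blue pentagon moved from (7.0, 3.0) to (8.2, 6.0), a distance of √(1.2² + 3.0²) ≈ 3.2.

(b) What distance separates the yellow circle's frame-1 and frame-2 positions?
1.1

The yellow circle moved from (5.6, 6.0) to (6.7, 6.1), a distance of √(1.1² + 0.1²) ≈ 1.1.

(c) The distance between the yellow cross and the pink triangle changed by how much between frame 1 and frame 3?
+0.2

Distance in frame 1: 2.9. Distance in frame 3: 3.1.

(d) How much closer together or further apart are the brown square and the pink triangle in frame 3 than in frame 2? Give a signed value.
-0.8

Distance in frame 2: 6.4. Distance in frame 3: 5.6.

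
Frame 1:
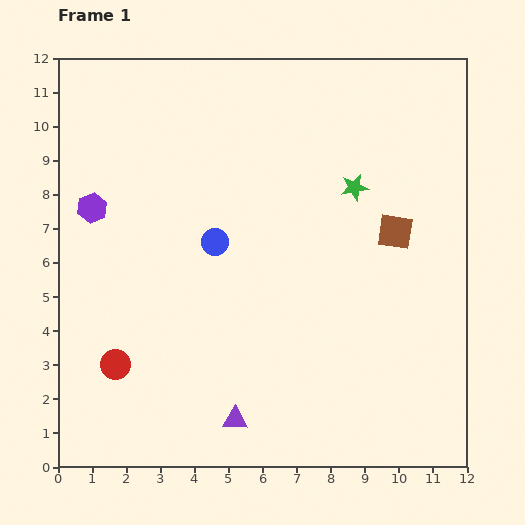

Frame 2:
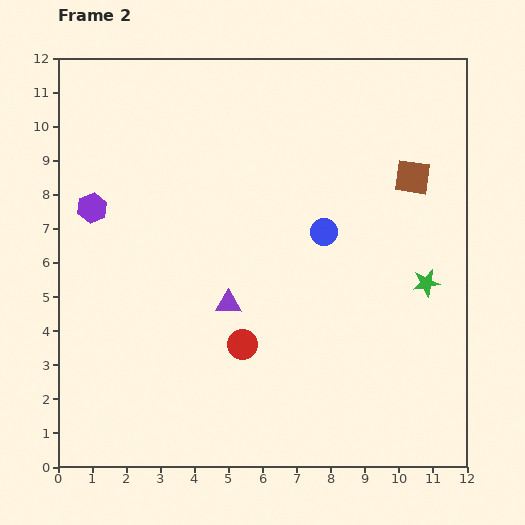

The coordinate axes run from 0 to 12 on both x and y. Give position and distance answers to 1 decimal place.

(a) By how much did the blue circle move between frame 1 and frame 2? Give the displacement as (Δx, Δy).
(3.2, 0.3)

The blue circle was at (4.6, 6.6) in frame 1 and (7.8, 6.9) in frame 2.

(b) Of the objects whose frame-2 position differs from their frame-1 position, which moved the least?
the brown square

(moved 1.7)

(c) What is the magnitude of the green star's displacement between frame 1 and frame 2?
3.5

The green star moved from (8.7, 8.2) to (10.8, 5.4), a distance of √(2.1² + 2.8²) ≈ 3.5.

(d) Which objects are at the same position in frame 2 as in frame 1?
the purple hexagon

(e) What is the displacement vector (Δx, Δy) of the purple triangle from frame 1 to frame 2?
(-0.2, 3.4)

The purple triangle was at (5.2, 1.4) in frame 1 and (5.0, 4.8) in frame 2.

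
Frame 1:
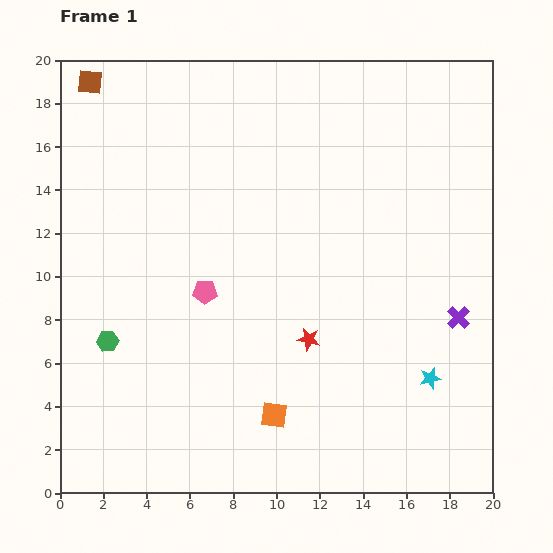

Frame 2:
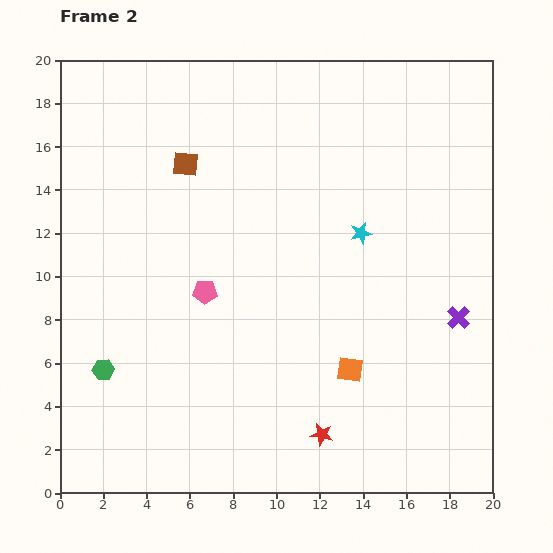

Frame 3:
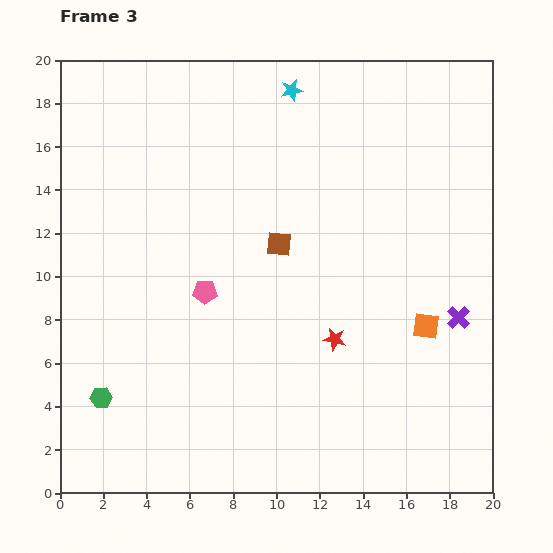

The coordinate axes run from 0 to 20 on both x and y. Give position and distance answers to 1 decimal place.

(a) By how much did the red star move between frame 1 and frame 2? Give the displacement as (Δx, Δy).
(0.6, -4.4)

The red star was at (11.5, 7.1) in frame 1 and (12.1, 2.7) in frame 2.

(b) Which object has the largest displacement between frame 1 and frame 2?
the cyan star

(moved 7.4; next 5.8)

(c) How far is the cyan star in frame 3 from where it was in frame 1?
14.8

The cyan star moved from (17.1, 5.3) to (10.7, 18.6), a distance of √(6.4² + 13.3²) ≈ 14.8.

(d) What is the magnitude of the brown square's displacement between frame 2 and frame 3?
5.7

The brown square moved from (5.8, 15.2) to (10.1, 11.5), a distance of √(4.3² + 3.7²) ≈ 5.7.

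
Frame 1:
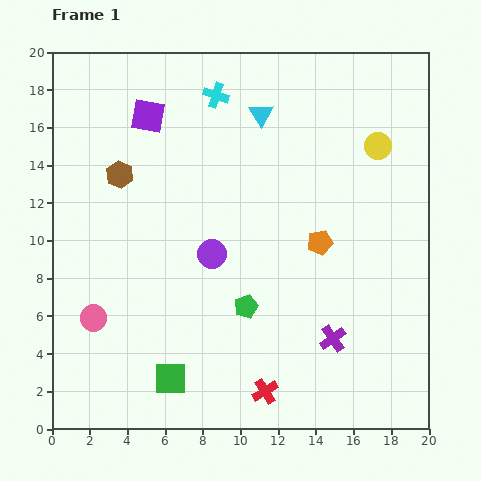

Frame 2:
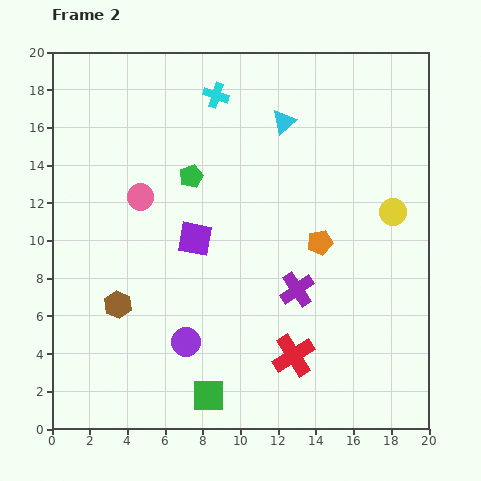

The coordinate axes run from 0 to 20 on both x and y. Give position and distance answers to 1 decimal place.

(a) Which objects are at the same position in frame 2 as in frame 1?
the cyan cross, the orange pentagon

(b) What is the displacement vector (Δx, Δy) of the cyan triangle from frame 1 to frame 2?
(1.2, -0.4)

The cyan triangle was at (11.1, 16.7) in frame 1 and (12.3, 16.3) in frame 2.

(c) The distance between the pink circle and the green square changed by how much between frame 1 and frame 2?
+5.9

Distance in frame 1: 5.2. Distance in frame 2: 11.1.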